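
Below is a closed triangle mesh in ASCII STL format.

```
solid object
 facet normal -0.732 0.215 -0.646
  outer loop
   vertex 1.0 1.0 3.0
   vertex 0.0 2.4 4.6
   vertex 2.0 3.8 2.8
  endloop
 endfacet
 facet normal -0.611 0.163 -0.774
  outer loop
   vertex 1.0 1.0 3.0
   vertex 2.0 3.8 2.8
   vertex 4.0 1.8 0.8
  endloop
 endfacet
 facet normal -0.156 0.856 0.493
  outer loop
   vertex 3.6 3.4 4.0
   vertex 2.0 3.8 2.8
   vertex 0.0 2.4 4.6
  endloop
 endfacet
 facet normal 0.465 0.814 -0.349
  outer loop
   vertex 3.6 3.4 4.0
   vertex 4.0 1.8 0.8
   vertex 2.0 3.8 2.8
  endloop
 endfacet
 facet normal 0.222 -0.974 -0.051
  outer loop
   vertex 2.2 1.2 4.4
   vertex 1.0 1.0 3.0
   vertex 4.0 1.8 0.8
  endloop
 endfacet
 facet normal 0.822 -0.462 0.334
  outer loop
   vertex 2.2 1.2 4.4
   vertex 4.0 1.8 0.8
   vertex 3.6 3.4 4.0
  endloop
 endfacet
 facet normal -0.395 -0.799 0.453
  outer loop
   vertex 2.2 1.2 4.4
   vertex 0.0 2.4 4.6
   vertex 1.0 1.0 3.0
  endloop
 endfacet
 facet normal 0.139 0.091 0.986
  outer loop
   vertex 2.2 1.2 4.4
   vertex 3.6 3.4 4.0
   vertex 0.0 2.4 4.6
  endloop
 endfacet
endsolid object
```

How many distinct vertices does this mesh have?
6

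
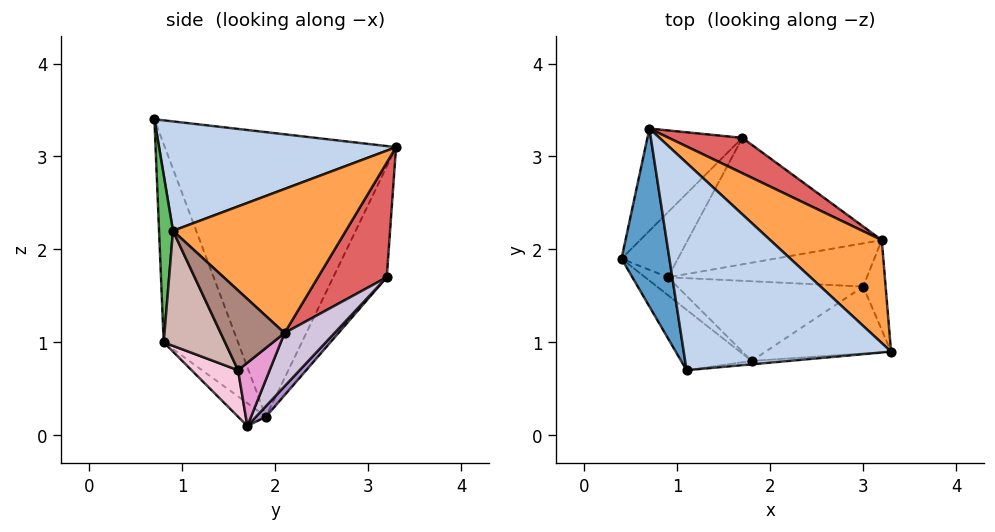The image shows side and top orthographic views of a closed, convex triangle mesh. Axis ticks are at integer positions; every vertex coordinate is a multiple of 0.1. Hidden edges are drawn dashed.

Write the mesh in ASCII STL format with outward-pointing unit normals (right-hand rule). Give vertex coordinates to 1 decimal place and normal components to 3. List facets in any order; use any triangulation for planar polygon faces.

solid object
 facet normal -0.978 -0.131 0.165
  outer loop
   vertex 1.1 0.7 3.4
   vertex 0.7 3.3 3.1
   vertex 0.4 1.9 0.2
  endloop
 endfacet
 facet normal 0.460 0.171 0.871
  outer loop
   vertex 1.1 0.7 3.4
   vertex 3.3 0.9 2.2
   vertex 0.7 3.3 3.1
  endloop
 endfacet
 facet normal 0.670 0.531 0.519
  outer loop
   vertex 3.2 2.1 1.1
   vertex 0.7 3.3 3.1
   vertex 3.3 0.9 2.2
  endloop
 endfacet
 facet normal -0.537 -0.822 -0.191
  outer loop
   vertex 1.8 0.8 1.0
   vertex 1.1 0.7 3.4
   vertex 0.4 1.9 0.2
  endloop
 endfacet
 facet normal 0.081 -0.997 -0.018
  outer loop
   vertex 1.8 0.8 1.0
   vertex 3.3 0.9 2.2
   vertex 1.1 0.7 3.4
  endloop
 endfacet
 facet normal -0.419 0.834 -0.359
  outer loop
   vertex 1.7 3.2 1.7
   vertex 0.4 1.9 0.2
   vertex 0.7 3.3 3.1
  endloop
 endfacet
 facet normal 0.640 0.649 0.411
  outer loop
   vertex 1.7 3.2 1.7
   vertex 0.7 3.3 3.1
   vertex 3.2 2.1 1.1
  endloop
 endfacet
 facet normal -0.408 -0.816 -0.408
  outer loop
   vertex 0.9 1.7 0.1
   vertex 1.8 0.8 1.0
   vertex 0.4 1.9 0.2
  endloop
 endfacet
 facet normal 0.133 0.689 -0.712
  outer loop
   vertex 0.9 1.7 0.1
   vertex 0.4 1.9 0.2
   vertex 1.7 3.2 1.7
  endloop
 endfacet
 facet normal 0.198 0.664 -0.721
  outer loop
   vertex 0.9 1.7 0.1
   vertex 1.7 3.2 1.7
   vertex 3.2 2.1 1.1
  endloop
 endfacet
 facet normal 0.949 -0.166 -0.267
  outer loop
   vertex 3.0 1.6 0.7
   vertex 3.2 2.1 1.1
   vertex 3.3 0.9 2.2
  endloop
 endfacet
 facet normal 0.414 -0.790 -0.452
  outer loop
   vertex 3.0 1.6 0.7
   vertex 3.3 0.9 2.2
   vertex 1.8 0.8 1.0
  endloop
 endfacet
 facet normal 0.255 0.540 -0.802
  outer loop
   vertex 3.0 1.6 0.7
   vertex 0.9 1.7 0.1
   vertex 3.2 2.1 1.1
  endloop
 endfacet
 facet normal 0.196 -0.588 -0.784
  outer loop
   vertex 3.0 1.6 0.7
   vertex 1.8 0.8 1.0
   vertex 0.9 1.7 0.1
  endloop
 endfacet
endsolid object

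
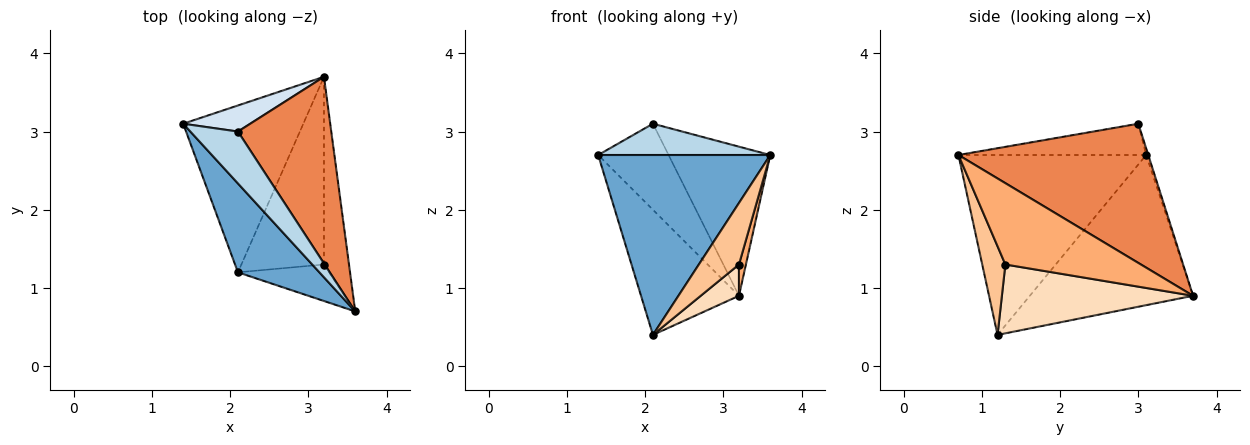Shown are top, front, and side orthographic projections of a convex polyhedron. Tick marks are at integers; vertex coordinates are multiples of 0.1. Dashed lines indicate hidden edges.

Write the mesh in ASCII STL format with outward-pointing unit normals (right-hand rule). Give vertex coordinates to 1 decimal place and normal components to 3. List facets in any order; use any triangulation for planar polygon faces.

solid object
 facet normal -0.699 -0.641 0.317
  outer loop
   vertex 2.1 1.2 0.4
   vertex 3.6 0.7 2.7
   vertex 1.4 3.1 2.7
  endloop
 endfacet
 facet normal -0.707 0.424 -0.566
  outer loop
   vertex 2.1 1.2 0.4
   vertex 1.4 3.1 2.7
   vertex 3.2 3.7 0.9
  endloop
 endfacet
 facet normal -0.491 -0.450 0.746
  outer loop
   vertex 2.1 3.0 3.1
   vertex 1.4 3.1 2.7
   vertex 3.6 0.7 2.7
  endloop
 endfacet
 facet normal -0.029 0.957 0.290
  outer loop
   vertex 2.1 3.0 3.1
   vertex 3.2 3.7 0.9
   vertex 1.4 3.1 2.7
  endloop
 endfacet
 facet normal 0.759 0.406 0.509
  outer loop
   vertex 2.1 3.0 3.1
   vertex 3.6 0.7 2.7
   vertex 3.2 3.7 0.9
  endloop
 endfacet
 facet normal 0.955 -0.049 -0.294
  outer loop
   vertex 3.2 1.3 1.3
   vertex 3.2 3.7 0.9
   vertex 3.6 0.7 2.7
  endloop
 endfacet
 facet normal 0.444 -0.771 -0.457
  outer loop
   vertex 3.2 1.3 1.3
   vertex 3.6 0.7 2.7
   vertex 2.1 1.2 0.4
  endloop
 endfacet
 facet normal 0.635 -0.127 -0.762
  outer loop
   vertex 3.2 1.3 1.3
   vertex 2.1 1.2 0.4
   vertex 3.2 3.7 0.9
  endloop
 endfacet
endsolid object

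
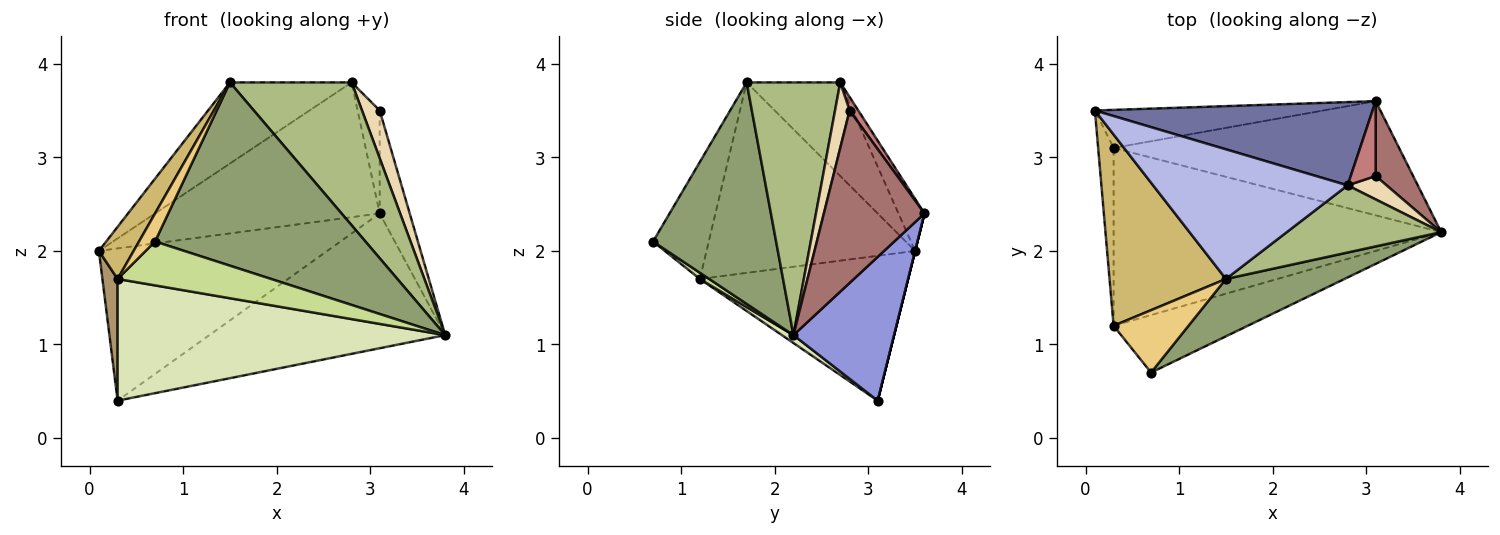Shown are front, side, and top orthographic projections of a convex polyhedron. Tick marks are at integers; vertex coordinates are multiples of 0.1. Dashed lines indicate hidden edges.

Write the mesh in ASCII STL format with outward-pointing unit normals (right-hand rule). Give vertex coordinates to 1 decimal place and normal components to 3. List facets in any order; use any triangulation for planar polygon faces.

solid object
 facet normal -0.098 0.847 0.523
  outer loop
   vertex 3.1 3.6 2.4
   vertex 0.1 3.5 2.0
   vertex 2.8 2.7 3.8
  endloop
 endfacet
 facet normal 0.000 0.970 -0.243
  outer loop
   vertex 3.1 3.6 2.4
   vertex 0.3 3.1 0.4
   vertex 0.1 3.5 2.0
  endloop
 endfacet
 facet normal 0.309 0.726 -0.615
  outer loop
   vertex 3.1 3.6 2.4
   vertex 3.8 2.2 1.1
   vertex 0.3 3.1 0.4
  endloop
 endfacet
 facet normal -0.378 0.491 0.785
  outer loop
   vertex 1.5 1.7 3.8
   vertex 2.8 2.7 3.8
   vertex 0.1 3.5 2.0
  endloop
 endfacet
 facet normal 0.487 -0.833 0.261
  outer loop
   vertex 1.5 1.7 3.8
   vertex 0.7 0.7 2.1
   vertex 3.8 2.2 1.1
  endloop
 endfacet
 facet normal 0.571 -0.743 0.349
  outer loop
   vertex 1.5 1.7 3.8
   vertex 3.8 2.2 1.1
   vertex 2.8 2.7 3.8
  endloop
 endfacet
 facet normal 0.037 -0.606 -0.795
  outer loop
   vertex 0.3 1.2 1.7
   vertex 3.8 2.2 1.1
   vertex 0.7 0.7 2.1
  endloop
 endfacet
 facet normal 0.020 -0.565 -0.825
  outer loop
   vertex 0.3 1.2 1.7
   vertex 0.3 3.1 0.4
   vertex 3.8 2.2 1.1
  endloop
 endfacet
 facet normal -0.992 -0.072 -0.106
  outer loop
   vertex 0.3 1.2 1.7
   vertex 0.1 3.5 2.0
   vertex 0.3 3.1 0.4
  endloop
 endfacet
 facet normal -0.845 -0.141 0.516
  outer loop
   vertex 0.3 1.2 1.7
   vertex 1.5 1.7 3.8
   vertex 0.1 3.5 2.0
  endloop
 endfacet
 facet normal -0.819 -0.236 0.524
  outer loop
   vertex 0.3 1.2 1.7
   vertex 0.7 0.7 2.1
   vertex 1.5 1.7 3.8
  endloop
 endfacet
 facet normal 0.595 -0.722 0.354
  outer loop
   vertex 3.1 2.8 3.5
   vertex 2.8 2.7 3.8
   vertex 3.8 2.2 1.1
  endloop
 endfacet
 facet normal 0.938 0.280 0.204
  outer loop
   vertex 3.1 2.8 3.5
   vertex 3.8 2.2 1.1
   vertex 3.1 3.6 2.4
  endloop
 endfacet
 facet normal 0.304 0.771 0.560
  outer loop
   vertex 3.1 2.8 3.5
   vertex 3.1 3.6 2.4
   vertex 2.8 2.7 3.8
  endloop
 endfacet
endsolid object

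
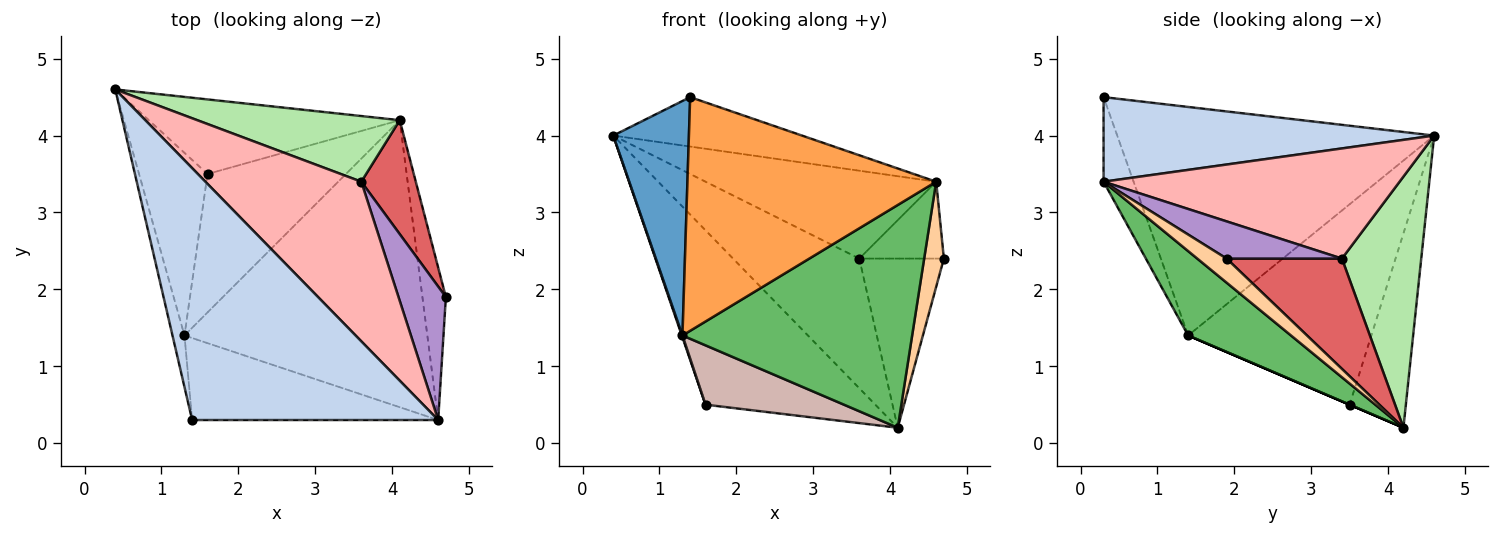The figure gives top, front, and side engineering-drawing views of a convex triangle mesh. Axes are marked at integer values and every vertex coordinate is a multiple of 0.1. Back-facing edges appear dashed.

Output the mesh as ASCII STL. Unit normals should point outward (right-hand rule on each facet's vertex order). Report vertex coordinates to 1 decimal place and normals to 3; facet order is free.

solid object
 facet normal -0.971 -0.232 -0.051
  outer loop
   vertex 1.3 1.4 1.4
   vertex 1.4 0.3 4.5
   vertex 0.4 4.6 4.0
  endloop
 endfacet
 facet normal 0.320 0.182 0.930
  outer loop
   vertex 4.6 0.3 3.4
   vertex 0.4 4.6 4.0
   vertex 1.4 0.3 4.5
  endloop
 endfacet
 facet normal -0.113 -0.938 -0.329
  outer loop
   vertex 4.6 0.3 3.4
   vertex 1.4 0.3 4.5
   vertex 1.3 1.4 1.4
  endloop
 endfacet
 facet normal 0.645 -0.434 -0.629
  outer loop
   vertex 4.6 0.3 3.4
   vertex 4.1 4.2 0.2
   vertex 4.7 1.9 2.4
  endloop
 endfacet
 facet normal 0.265 -0.591 -0.762
  outer loop
   vertex 4.6 0.3 3.4
   vertex 1.3 1.4 1.4
   vertex 4.1 4.2 0.2
  endloop
 endfacet
 facet normal 0.489 0.778 0.394
  outer loop
   vertex 3.6 3.4 2.4
   vertex 4.1 4.2 0.2
   vertex 0.4 4.6 4.0
  endloop
 endfacet
 facet normal 0.749 0.549 0.370
  outer loop
   vertex 3.6 3.4 2.4
   vertex 4.7 1.9 2.4
   vertex 4.1 4.2 0.2
  endloop
 endfacet
 facet normal 0.526 0.410 0.745
  outer loop
   vertex 3.6 3.4 2.4
   vertex 0.4 4.6 4.0
   vertex 4.6 0.3 3.4
  endloop
 endfacet
 facet normal 0.563 0.413 0.716
  outer loop
   vertex 3.6 3.4 2.4
   vertex 4.6 0.3 3.4
   vertex 4.7 1.9 2.4
  endloop
 endfacet
 facet normal -0.291 0.879 -0.376
  outer loop
   vertex 1.6 3.5 0.5
   vertex 0.4 4.6 4.0
   vertex 4.1 4.2 0.2
  endloop
 endfacet
 facet normal -0.946 -0.003 -0.323
  outer loop
   vertex 1.6 3.5 0.5
   vertex 1.3 1.4 1.4
   vertex 0.4 4.6 4.0
  endloop
 endfacet
 facet normal 0.000 -0.394 -0.919
  outer loop
   vertex 1.6 3.5 0.5
   vertex 4.1 4.2 0.2
   vertex 1.3 1.4 1.4
  endloop
 endfacet
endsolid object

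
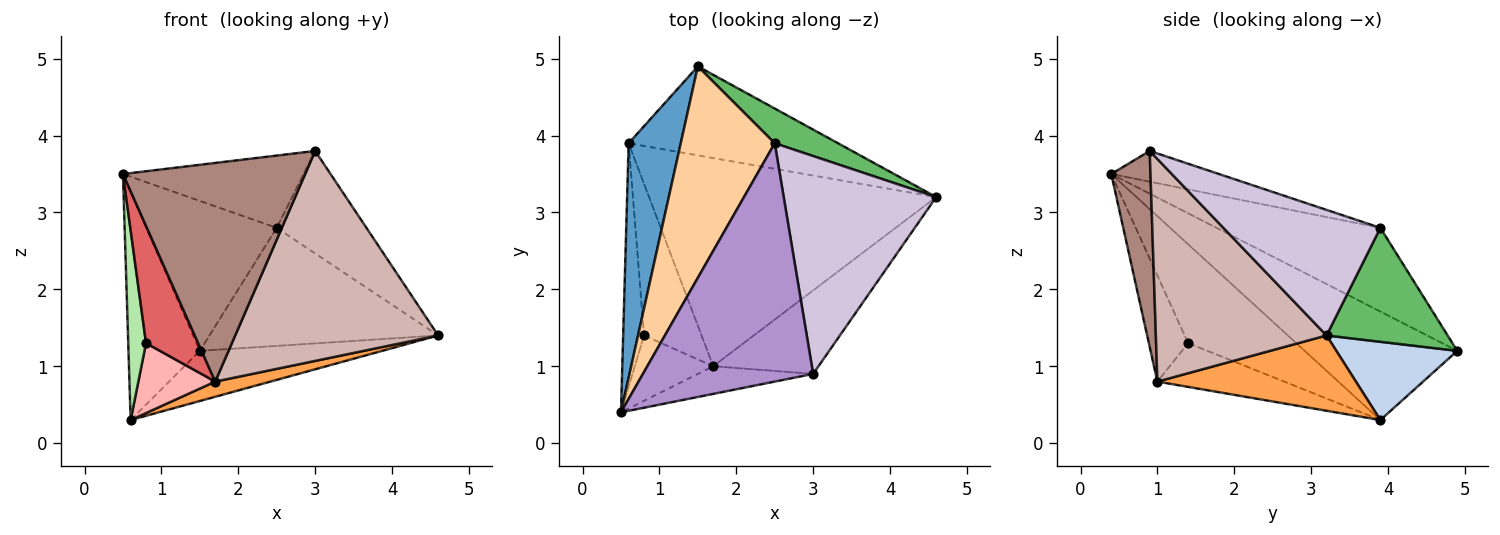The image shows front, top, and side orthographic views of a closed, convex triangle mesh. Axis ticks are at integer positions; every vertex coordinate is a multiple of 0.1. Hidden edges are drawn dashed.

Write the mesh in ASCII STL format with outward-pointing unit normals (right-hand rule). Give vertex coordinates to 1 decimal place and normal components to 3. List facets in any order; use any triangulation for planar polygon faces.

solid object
 facet normal -0.831 0.388 0.399
  outer loop
   vertex 0.6 3.9 0.3
   vertex 0.5 0.4 3.5
   vertex 1.5 4.9 1.2
  endloop
 endfacet
 facet normal 0.310 0.467 -0.828
  outer loop
   vertex 0.6 3.9 0.3
   vertex 1.5 4.9 1.2
   vertex 4.6 3.2 1.4
  endloop
 endfacet
 facet normal 0.253 -0.070 -0.965
  outer loop
   vertex 1.7 1.0 0.8
   vertex 0.6 3.9 0.3
   vertex 4.6 3.2 1.4
  endloop
 endfacet
 facet normal -0.588 0.468 0.660
  outer loop
   vertex 2.5 3.9 2.8
   vertex 1.5 4.9 1.2
   vertex 0.5 0.4 3.5
  endloop
 endfacet
 facet normal 0.453 0.855 0.252
  outer loop
   vertex 2.5 3.9 2.8
   vertex 4.6 3.2 1.4
   vertex 1.5 4.9 1.2
  endloop
 endfacet
 facet normal -0.966 -0.159 -0.204
  outer loop
   vertex 0.8 1.4 1.3
   vertex 0.5 0.4 3.5
   vertex 0.6 3.9 0.3
  endloop
 endfacet
 facet normal -0.550 -0.729 -0.407
  outer loop
   vertex 0.8 1.4 1.3
   vertex 1.7 1.0 0.8
   vertex 0.5 0.4 3.5
  endloop
 endfacet
 facet normal -0.568 -0.344 -0.747
  outer loop
   vertex 0.8 1.4 1.3
   vertex 0.6 3.9 0.3
   vertex 1.7 1.0 0.8
  endloop
 endfacet
 facet normal -0.170 0.286 0.943
  outer loop
   vertex 3.0 0.9 3.8
   vertex 2.5 3.9 2.8
   vertex 0.5 0.4 3.5
  endloop
 endfacet
 facet normal 0.598 0.341 0.726
  outer loop
   vertex 3.0 0.9 3.8
   vertex 4.6 3.2 1.4
   vertex 2.5 3.9 2.8
  endloop
 endfacet
 facet normal 0.209 -0.970 -0.123
  outer loop
   vertex 3.0 0.9 3.8
   vertex 0.5 0.4 3.5
   vertex 1.7 1.0 0.8
  endloop
 endfacet
 facet normal 0.616 -0.732 -0.291
  outer loop
   vertex 3.0 0.9 3.8
   vertex 1.7 1.0 0.8
   vertex 4.6 3.2 1.4
  endloop
 endfacet
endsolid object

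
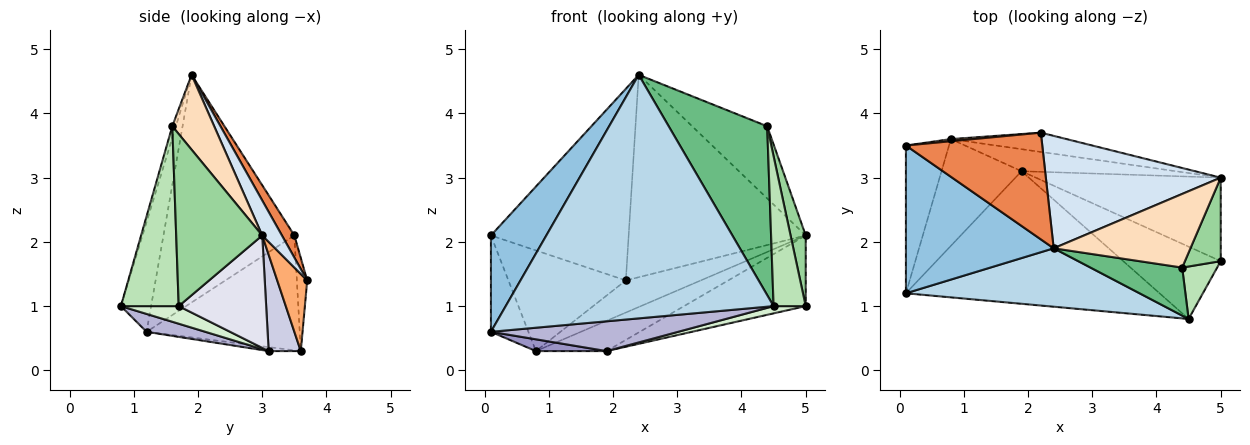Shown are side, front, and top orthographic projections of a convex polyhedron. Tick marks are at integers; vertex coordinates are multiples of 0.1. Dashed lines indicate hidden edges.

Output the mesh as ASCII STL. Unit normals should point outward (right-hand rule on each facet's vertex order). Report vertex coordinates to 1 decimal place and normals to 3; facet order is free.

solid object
 facet normal -0.913 0.223 -0.342
  outer loop
   vertex 0.1 3.5 2.1
   vertex 0.8 3.6 0.3
   vertex 0.1 1.2 0.6
  endloop
 endfacet
 facet normal -0.790 -0.335 0.513
  outer loop
   vertex 0.1 3.5 2.1
   vertex 0.1 1.2 0.6
   vertex 2.4 1.9 4.6
  endloop
 endfacet
 facet normal -0.109 -0.967 0.232
  outer loop
   vertex 4.5 0.8 1.0
   vertex 2.4 1.9 4.6
   vertex 0.1 1.2 0.6
  endloop
 endfacet
 facet normal 0.097 0.870 0.483
  outer loop
   vertex 2.2 3.7 1.4
   vertex 2.4 1.9 4.6
   vertex 5.0 3.0 2.1
  endloop
 endfacet
 facet normal 0.079 0.871 0.485
  outer loop
   vertex 2.2 3.7 1.4
   vertex 0.1 3.5 2.1
   vertex 2.4 1.9 4.6
  endloop
 endfacet
 facet normal 0.324 0.811 -0.487
  outer loop
   vertex 2.2 3.7 1.4
   vertex 5.0 3.0 2.1
   vertex 0.8 3.6 0.3
  endloop
 endfacet
 facet normal -0.088 0.996 0.021
  outer loop
   vertex 2.2 3.7 1.4
   vertex 0.8 3.6 0.3
   vertex 0.1 3.5 2.1
  endloop
 endfacet
 facet normal 0.364 0.652 0.665
  outer loop
   vertex 4.4 1.6 3.8
   vertex 5.0 3.0 2.1
   vertex 2.4 1.9 4.6
  endloop
 endfacet
 facet normal -0.035 -0.961 0.273
  outer loop
   vertex 4.4 1.6 3.8
   vertex 2.4 1.9 4.6
   vertex 4.5 0.8 1.0
  endloop
 endfacet
 facet normal 0.965 -0.170 0.201
  outer loop
   vertex 4.4 1.6 3.8
   vertex 5.0 1.7 1.0
   vertex 5.0 3.0 2.1
  endloop
 endfacet
 facet normal 0.862 -0.479 0.168
  outer loop
   vertex 4.4 1.6 3.8
   vertex 4.5 0.8 1.0
   vertex 5.0 1.7 1.0
  endloop
 endfacet
 facet normal 0.177 -0.098 -0.979
  outer loop
   vertex 1.9 3.1 0.3
   vertex 5.0 1.7 1.0
   vertex 4.5 0.8 1.0
  endloop
 endfacet
 facet normal -0.050 -0.110 -0.993
  outer loop
   vertex 1.9 3.1 0.3
   vertex 0.1 1.2 0.6
   vertex 0.8 3.6 0.3
  endloop
 endfacet
 facet normal 0.069 -0.219 -0.973
  outer loop
   vertex 1.9 3.1 0.3
   vertex 4.5 0.8 1.0
   vertex 0.1 1.2 0.6
  endloop
 endfacet
 facet normal 0.345 0.759 -0.552
  outer loop
   vertex 1.9 3.1 0.3
   vertex 0.8 3.6 0.3
   vertex 5.0 3.0 2.1
  endloop
 endfacet
 facet normal 0.421 0.586 -0.692
  outer loop
   vertex 1.9 3.1 0.3
   vertex 5.0 3.0 2.1
   vertex 5.0 1.7 1.0
  endloop
 endfacet
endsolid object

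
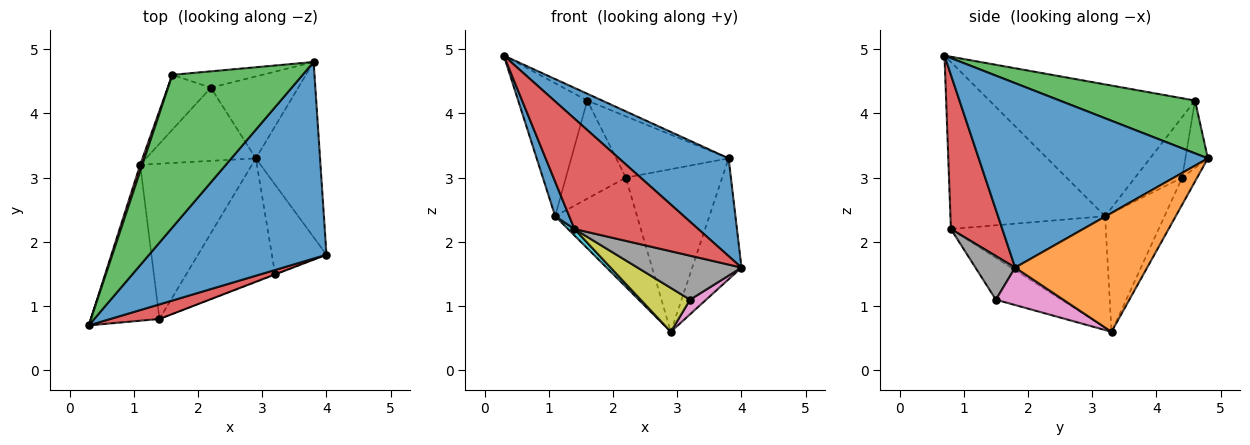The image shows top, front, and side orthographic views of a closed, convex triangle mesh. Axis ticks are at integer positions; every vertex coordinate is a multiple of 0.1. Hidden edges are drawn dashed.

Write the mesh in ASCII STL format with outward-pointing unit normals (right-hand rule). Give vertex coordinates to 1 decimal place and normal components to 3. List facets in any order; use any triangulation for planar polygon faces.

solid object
 facet normal 0.681 -0.326 0.655
  outer loop
   vertex 3.8 4.8 3.3
   vertex 0.3 0.7 4.9
   vertex 4.0 1.8 1.6
  endloop
 endfacet
 facet normal 0.836 0.312 -0.452
  outer loop
   vertex 2.9 3.3 0.6
   vertex 3.8 4.8 3.3
   vertex 4.0 1.8 1.6
  endloop
 endfacet
 facet normal 0.375 0.041 0.926
  outer loop
   vertex 1.6 4.6 4.2
   vertex 0.3 0.7 4.9
   vertex 3.8 4.8 3.3
  endloop
 endfacet
 facet normal 0.381 -0.917 0.121
  outer loop
   vertex 1.4 0.8 2.2
   vertex 4.0 1.8 1.6
   vertex 0.3 0.7 4.9
  endloop
 endfacet
 facet normal -0.138 0.885 -0.446
  outer loop
   vertex 2.2 4.4 3.0
   vertex 3.8 4.8 3.3
   vertex 2.9 3.3 0.6
  endloop
 endfacet
 facet normal -0.190 0.949 -0.253
  outer loop
   vertex 2.2 4.4 3.0
   vertex 1.6 4.6 4.2
   vertex 3.8 4.8 3.3
  endloop
 endfacet
 facet normal 0.561 -0.134 -0.817
  outer loop
   vertex 3.2 1.5 1.1
   vertex 2.9 3.3 0.6
   vertex 4.0 1.8 1.6
  endloop
 endfacet
 facet normal 0.357 -0.934 -0.010
  outer loop
   vertex 3.2 1.5 1.1
   vertex 4.0 1.8 1.6
   vertex 1.4 0.8 2.2
  endloop
 endfacet
 facet normal -0.407 -0.307 -0.861
  outer loop
   vertex 3.2 1.5 1.1
   vertex 1.4 0.8 2.2
   vertex 2.9 3.3 0.6
  endloop
 endfacet
 facet normal -0.706 -0.029 -0.708
  outer loop
   vertex 1.1 3.2 2.4
   vertex 2.9 3.3 0.6
   vertex 1.4 0.8 2.2
  endloop
 endfacet
 facet normal -0.922 -0.084 -0.379
  outer loop
   vertex 1.1 3.2 2.4
   vertex 1.4 0.8 2.2
   vertex 0.3 0.7 4.9
  endloop
 endfacet
 facet normal -0.516 0.712 -0.477
  outer loop
   vertex 1.1 3.2 2.4
   vertex 2.2 4.4 3.0
   vertex 2.9 3.3 0.6
  endloop
 endfacet
 facet normal -0.566 0.720 -0.403
  outer loop
   vertex 1.1 3.2 2.4
   vertex 1.6 4.6 4.2
   vertex 2.2 4.4 3.0
  endloop
 endfacet
 facet normal -0.948 0.319 0.015
  outer loop
   vertex 1.1 3.2 2.4
   vertex 0.3 0.7 4.9
   vertex 1.6 4.6 4.2
  endloop
 endfacet
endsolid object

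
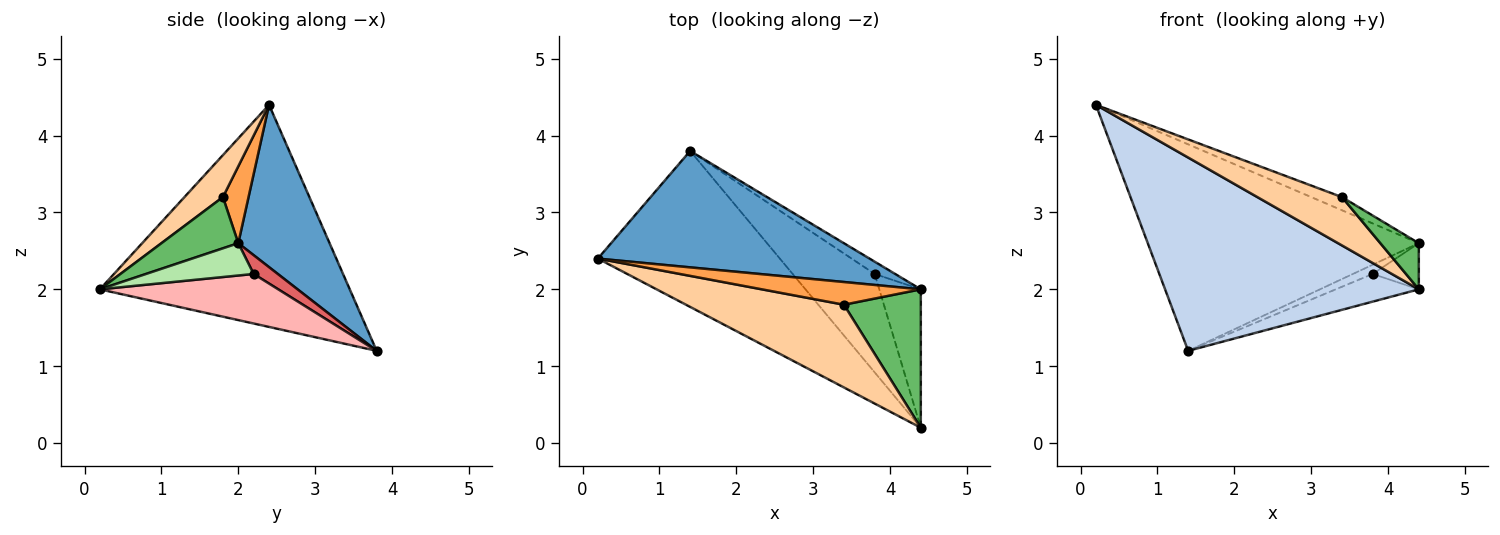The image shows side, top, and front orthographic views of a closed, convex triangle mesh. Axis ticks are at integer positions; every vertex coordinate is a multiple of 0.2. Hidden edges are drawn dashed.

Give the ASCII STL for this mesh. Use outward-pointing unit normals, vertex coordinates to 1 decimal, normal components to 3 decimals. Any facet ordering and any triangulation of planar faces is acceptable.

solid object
 facet normal 0.282 0.836 0.471
  outer loop
   vertex 1.4 3.8 1.2
   vertex 0.2 2.4 4.4
   vertex 4.4 2.0 2.6
  endloop
 endfacet
 facet normal -0.608 -0.618 -0.498
  outer loop
   vertex 1.4 3.8 1.2
   vertex 4.4 0.2 2.0
   vertex 0.2 2.4 4.4
  endloop
 endfacet
 facet normal 0.386 0.463 0.798
  outer loop
   vertex 3.4 1.8 3.2
   vertex 4.4 2.0 2.6
   vertex 0.2 2.4 4.4
  endloop
 endfacet
 facet normal 0.223 -0.492 0.842
  outer loop
   vertex 3.4 1.8 3.2
   vertex 0.2 2.4 4.4
   vertex 4.4 0.2 2.0
  endloop
 endfacet
 facet normal 0.535 -0.267 0.802
  outer loop
   vertex 3.4 1.8 3.2
   vertex 4.4 0.2 2.0
   vertex 4.4 2.0 2.6
  endloop
 endfacet
 facet normal 0.594 0.254 -0.763
  outer loop
   vertex 3.8 2.2 2.2
   vertex 4.4 2.0 2.6
   vertex 4.4 0.2 2.0
  endloop
 endfacet
 facet normal 0.591 0.484 -0.645
  outer loop
   vertex 3.8 2.2 2.2
   vertex 1.4 3.8 1.2
   vertex 4.4 2.0 2.6
  endloop
 endfacet
 facet normal 0.503 0.234 -0.832
  outer loop
   vertex 3.8 2.2 2.2
   vertex 4.4 0.2 2.0
   vertex 1.4 3.8 1.2
  endloop
 endfacet
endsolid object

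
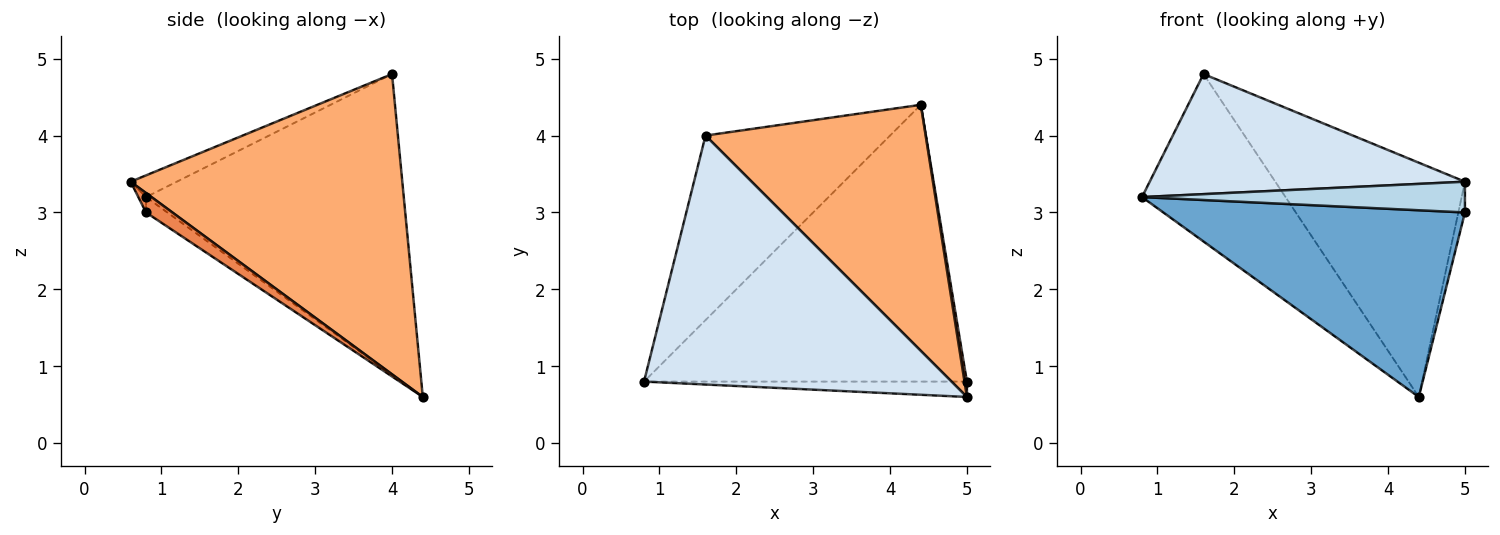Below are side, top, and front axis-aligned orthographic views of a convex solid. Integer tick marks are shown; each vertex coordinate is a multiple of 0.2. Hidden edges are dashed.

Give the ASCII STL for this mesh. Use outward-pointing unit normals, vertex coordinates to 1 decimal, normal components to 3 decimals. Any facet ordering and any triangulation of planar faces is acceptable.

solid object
 facet normal -0.039 -0.559 -0.828
  outer loop
   vertex 4.4 4.4 0.6
   vertex 5.0 0.8 3.0
   vertex 0.8 0.8 3.2
  endloop
 endfacet
 facet normal -0.770 0.429 -0.473
  outer loop
   vertex 1.6 4.0 4.8
   vertex 4.4 4.4 0.6
   vertex 0.8 0.8 3.2
  endloop
 endfacet
 facet normal -0.021 -0.894 -0.447
  outer loop
   vertex 5.0 0.6 3.4
   vertex 0.8 0.8 3.2
   vertex 5.0 0.8 3.0
  endloop
 endfacet
 facet normal -0.063 -0.434 0.899
  outer loop
   vertex 5.0 0.6 3.4
   vertex 1.6 4.0 4.8
   vertex 0.8 0.8 3.2
  endloop
 endfacet
 facet normal 0.963 0.241 0.120
  outer loop
   vertex 5.0 0.6 3.4
   vertex 5.0 0.8 3.0
   vertex 4.4 4.4 0.6
  endloop
 endfacet
 facet normal 0.703 0.491 0.515
  outer loop
   vertex 5.0 0.6 3.4
   vertex 4.4 4.4 0.6
   vertex 1.6 4.0 4.8
  endloop
 endfacet
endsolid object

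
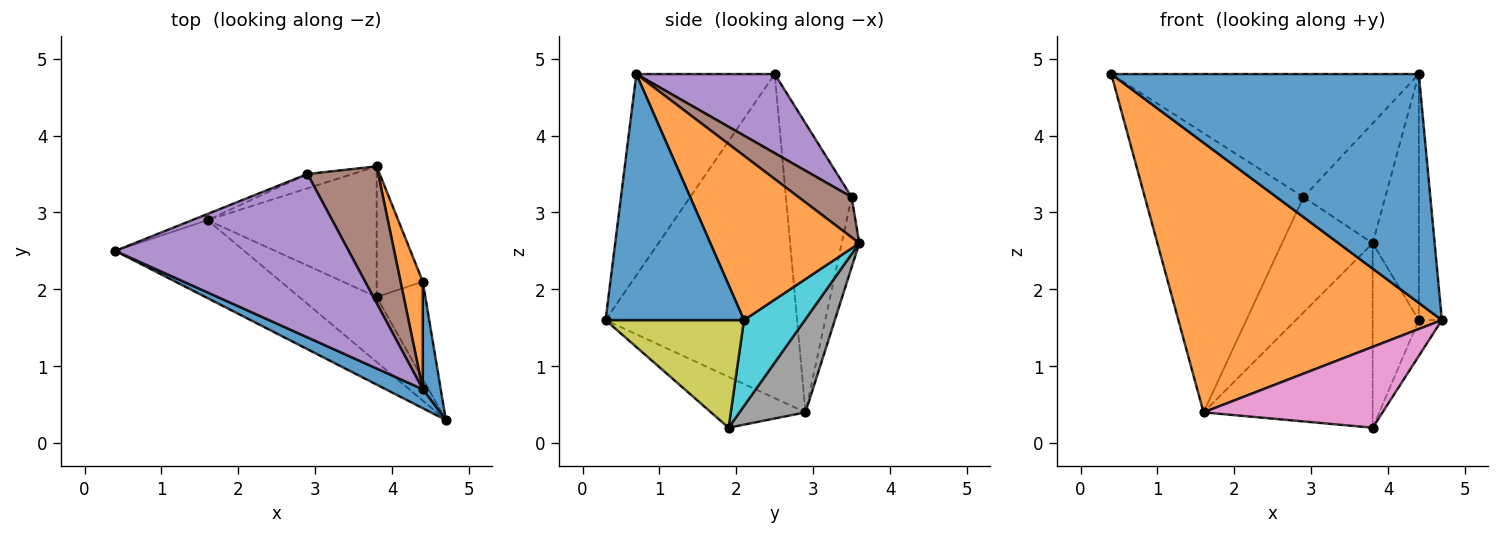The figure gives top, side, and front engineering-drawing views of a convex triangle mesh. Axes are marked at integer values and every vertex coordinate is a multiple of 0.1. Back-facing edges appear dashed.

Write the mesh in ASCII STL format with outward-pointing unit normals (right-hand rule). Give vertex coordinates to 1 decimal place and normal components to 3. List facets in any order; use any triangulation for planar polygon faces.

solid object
 facet normal -0.409 -0.909 0.075
  outer loop
   vertex 4.4 0.7 4.8
   vertex 0.4 2.5 4.8
   vertex 4.7 0.3 1.6
  endloop
 endfacet
 facet normal -0.572 -0.788 -0.228
  outer loop
   vertex 1.6 2.9 0.4
   vertex 4.7 0.3 1.6
   vertex 0.4 2.5 4.8
  endloop
 endfacet
 facet normal -0.383 0.924 -0.020
  outer loop
   vertex 2.9 3.5 3.2
   vertex 1.6 2.9 0.4
   vertex 0.4 2.5 4.8
  endloop
 endfacet
 facet normal -0.189 0.974 -0.121
  outer loop
   vertex 2.9 3.5 3.2
   vertex 3.8 3.6 2.6
   vertex 1.6 2.9 0.4
  endloop
 endfacet
 facet normal 0.261 0.581 0.771
  outer loop
   vertex 2.9 3.5 3.2
   vertex 0.4 2.5 4.8
   vertex 4.4 0.7 4.8
  endloop
 endfacet
 facet normal 0.394 0.606 0.691
  outer loop
   vertex 2.9 3.5 3.2
   vertex 4.4 0.7 4.8
   vertex 3.8 3.6 2.6
  endloop
 endfacet
 facet normal -0.380 -0.721 -0.579
  outer loop
   vertex 3.8 1.9 0.2
   vertex 4.7 0.3 1.6
   vertex 1.6 2.9 0.4
  endloop
 endfacet
 facet normal 0.303 0.778 -0.551
  outer loop
   vertex 3.8 1.9 0.2
   vertex 1.6 2.9 0.4
   vertex 3.8 3.6 2.6
  endloop
 endfacet
 facet normal 0.901 0.150 -0.407
  outer loop
   vertex 4.4 2.1 1.6
   vertex 4.7 0.3 1.6
   vertex 3.8 1.9 0.2
  endloop
 endfacet
 facet normal 0.733 0.555 -0.393
  outer loop
   vertex 4.4 2.1 1.6
   vertex 3.8 1.9 0.2
   vertex 3.8 3.6 2.6
  endloop
 endfacet
 facet normal 0.984 0.164 0.072
  outer loop
   vertex 4.4 2.1 1.6
   vertex 4.4 0.7 4.8
   vertex 4.7 0.3 1.6
  endloop
 endfacet
 facet normal 0.947 0.293 0.128
  outer loop
   vertex 4.4 2.1 1.6
   vertex 3.8 3.6 2.6
   vertex 4.4 0.7 4.8
  endloop
 endfacet
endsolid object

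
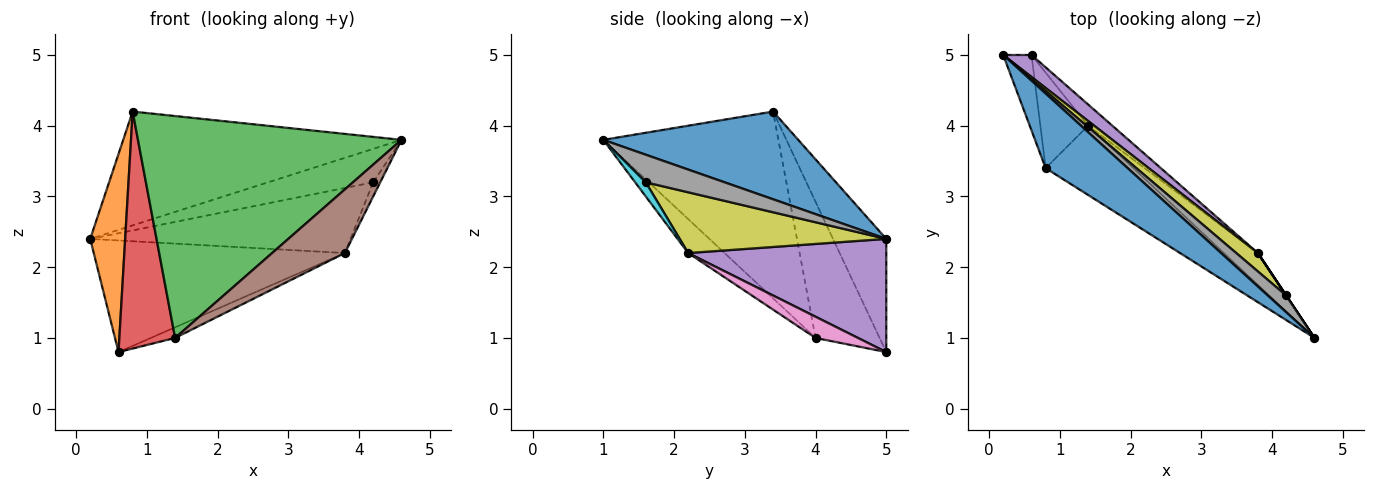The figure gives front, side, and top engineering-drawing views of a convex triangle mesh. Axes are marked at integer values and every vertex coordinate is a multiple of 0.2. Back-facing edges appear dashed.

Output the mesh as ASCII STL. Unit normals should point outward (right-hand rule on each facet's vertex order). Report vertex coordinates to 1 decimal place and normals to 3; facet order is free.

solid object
 facet normal 0.506 0.722 0.473
  outer loop
   vertex 0.8 3.4 4.2
   vertex 4.6 1.0 3.8
   vertex 0.2 5.0 2.4
  endloop
 endfacet
 facet normal -0.818 -0.537 -0.205
  outer loop
   vertex 0.6 5.0 0.8
   vertex 0.8 3.4 4.2
   vertex 0.2 5.0 2.4
  endloop
 endfacet
 facet normal -0.536 -0.806 -0.252
  outer loop
   vertex 1.4 4.0 1.0
   vertex 4.6 1.0 3.8
   vertex 0.8 3.4 4.2
  endloop
 endfacet
 facet normal -0.729 -0.635 -0.256
  outer loop
   vertex 1.4 4.0 1.0
   vertex 0.8 3.4 4.2
   vertex 0.6 5.0 0.8
  endloop
 endfacet
 facet normal 0.612 0.776 0.153
  outer loop
   vertex 3.8 2.2 2.2
   vertex 0.6 5.0 0.8
   vertex 0.2 5.0 2.4
  endloop
 endfacet
 facet normal -0.408 -0.816 -0.408
  outer loop
   vertex 3.8 2.2 2.2
   vertex 4.6 1.0 3.8
   vertex 1.4 4.0 1.0
  endloop
 endfacet
 facet normal 0.616 0.352 -0.704
  outer loop
   vertex 3.8 2.2 2.2
   vertex 1.4 4.0 1.0
   vertex 0.6 5.0 0.8
  endloop
 endfacet
 facet normal 0.557 0.743 0.371
  outer loop
   vertex 4.2 1.6 3.2
   vertex 0.2 5.0 2.4
   vertex 4.6 1.0 3.8
  endloop
 endfacet
 facet normal 0.607 0.765 0.216
  outer loop
   vertex 4.2 1.6 3.2
   vertex 3.8 2.2 2.2
   vertex 0.2 5.0 2.4
  endloop
 endfacet
 facet normal 0.832 0.555 0.000
  outer loop
   vertex 4.2 1.6 3.2
   vertex 4.6 1.0 3.8
   vertex 3.8 2.2 2.2
  endloop
 endfacet
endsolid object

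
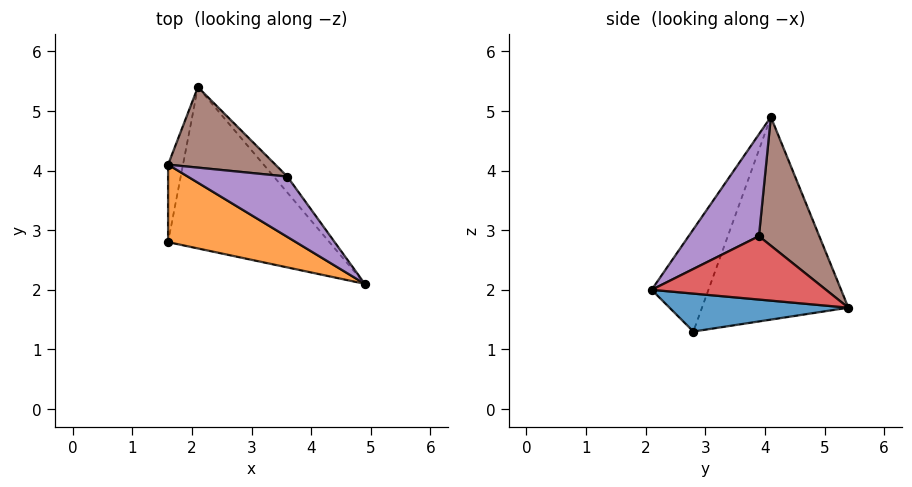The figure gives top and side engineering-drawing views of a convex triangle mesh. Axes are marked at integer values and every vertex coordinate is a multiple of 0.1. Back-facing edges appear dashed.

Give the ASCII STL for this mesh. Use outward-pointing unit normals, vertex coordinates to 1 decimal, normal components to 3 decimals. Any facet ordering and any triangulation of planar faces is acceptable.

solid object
 facet normal 0.228 0.105 -0.968
  outer loop
   vertex 2.1 5.4 1.7
   vertex 4.9 2.1 2.0
   vertex 1.6 2.8 1.3
  endloop
 endfacet
 facet normal -0.262 -0.908 0.328
  outer loop
   vertex 1.6 4.1 4.9
   vertex 1.6 2.8 1.3
   vertex 4.9 2.1 2.0
  endloop
 endfacet
 facet normal -0.977 0.199 -0.072
  outer loop
   vertex 1.6 4.1 4.9
   vertex 2.1 5.4 1.7
   vertex 1.6 2.8 1.3
  endloop
 endfacet
 facet normal 0.760 0.630 -0.162
  outer loop
   vertex 3.6 3.9 2.9
   vertex 4.9 2.1 2.0
   vertex 2.1 5.4 1.7
  endloop
 endfacet
 facet normal 0.706 0.165 0.689
  outer loop
   vertex 3.6 3.9 2.9
   vertex 1.6 4.1 4.9
   vertex 4.9 2.1 2.0
  endloop
 endfacet
 facet normal 0.473 0.788 0.394
  outer loop
   vertex 3.6 3.9 2.9
   vertex 2.1 5.4 1.7
   vertex 1.6 4.1 4.9
  endloop
 endfacet
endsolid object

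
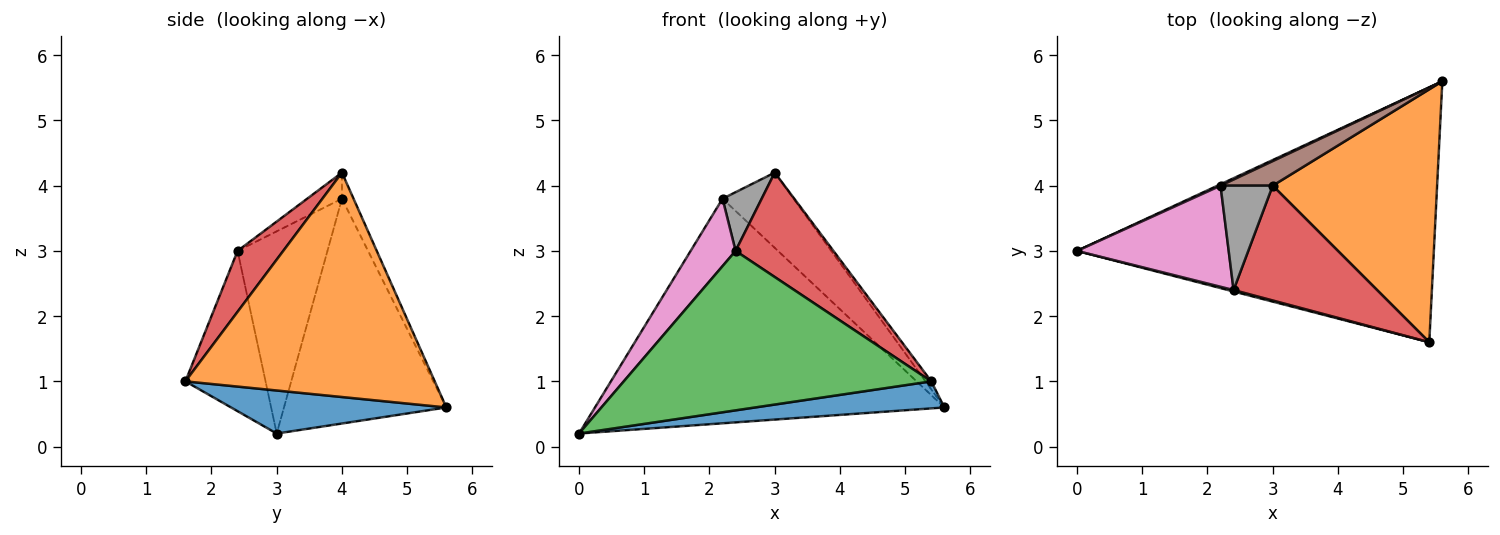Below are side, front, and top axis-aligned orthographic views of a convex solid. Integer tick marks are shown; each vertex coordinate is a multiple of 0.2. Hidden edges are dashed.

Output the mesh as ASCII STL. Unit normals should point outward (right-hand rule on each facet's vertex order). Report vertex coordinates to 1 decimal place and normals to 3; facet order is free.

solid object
 facet normal 0.119 -0.105 -0.987
  outer loop
   vertex 5.4 1.6 1.0
   vertex 0.0 3.0 0.2
   vertex 5.6 5.6 0.6
  endloop
 endfacet
 facet normal 0.807 0.019 0.591
  outer loop
   vertex 3.0 4.0 4.2
   vertex 5.4 1.6 1.0
   vertex 5.6 5.6 0.6
  endloop
 endfacet
 facet normal -0.252 -0.968 0.009
  outer loop
   vertex 2.4 2.4 3.0
   vertex 0.0 3.0 0.2
   vertex 5.4 1.6 1.0
  endloop
 endfacet
 facet normal 0.300 -0.642 0.706
  outer loop
   vertex 2.4 2.4 3.0
   vertex 5.4 1.6 1.0
   vertex 3.0 4.0 4.2
  endloop
 endfacet
 facet normal -0.421 0.907 0.006
  outer loop
   vertex 2.2 4.0 3.8
   vertex 5.6 5.6 0.6
   vertex 0.0 3.0 0.2
  endloop
 endfacet
 facet normal -0.153 0.939 0.307
  outer loop
   vertex 2.2 4.0 3.8
   vertex 3.0 4.0 4.2
   vertex 5.6 5.6 0.6
  endloop
 endfacet
 facet normal -0.743 -0.371 0.557
  outer loop
   vertex 2.2 4.0 3.8
   vertex 0.0 3.0 0.2
   vertex 2.4 2.4 3.0
  endloop
 endfacet
 facet normal -0.400 -0.449 0.799
  outer loop
   vertex 2.2 4.0 3.8
   vertex 2.4 2.4 3.0
   vertex 3.0 4.0 4.2
  endloop
 endfacet
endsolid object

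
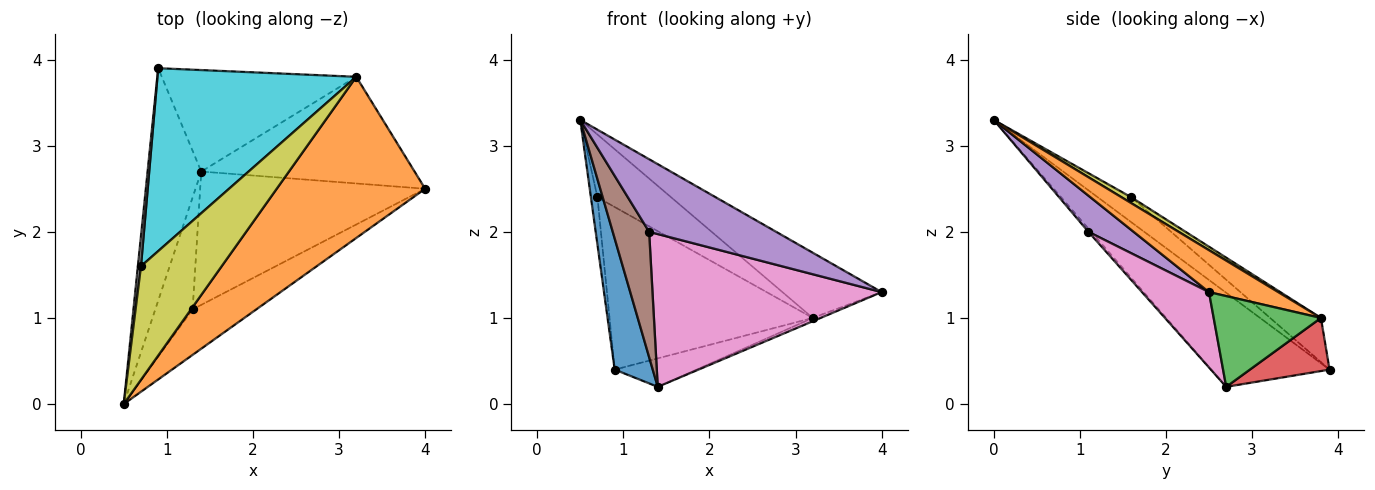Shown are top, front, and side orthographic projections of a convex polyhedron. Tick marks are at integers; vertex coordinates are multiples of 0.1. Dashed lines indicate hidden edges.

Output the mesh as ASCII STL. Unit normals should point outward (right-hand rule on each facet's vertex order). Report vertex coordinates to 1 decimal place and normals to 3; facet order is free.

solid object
 facet normal -0.837 -0.269 -0.477
  outer loop
   vertex 1.4 2.7 0.2
   vertex 0.5 0.0 3.3
   vertex 0.9 3.9 0.4
  endloop
 endfacet
 facet normal 0.253 0.363 0.897
  outer loop
   vertex 3.2 3.8 1.0
   vertex 0.5 0.0 3.3
   vertex 4.0 2.5 1.3
  endloop
 endfacet
 facet normal 0.391 0.029 -0.920
  outer loop
   vertex 3.2 3.8 1.0
   vertex 4.0 2.5 1.3
   vertex 1.4 2.7 0.2
  endloop
 endfacet
 facet normal 0.254 0.261 -0.931
  outer loop
   vertex 3.2 3.8 1.0
   vertex 1.4 2.7 0.2
   vertex 0.9 3.9 0.4
  endloop
 endfacet
 facet normal 0.289 -0.811 -0.509
  outer loop
   vertex 1.3 1.1 2.0
   vertex 4.0 2.5 1.3
   vertex 0.5 0.0 3.3
  endloop
 endfacet
 facet normal -0.057 -0.745 -0.665
  outer loop
   vertex 1.3 1.1 2.0
   vertex 0.5 0.0 3.3
   vertex 1.4 2.7 0.2
  endloop
 endfacet
 facet normal 0.215 -0.736 -0.642
  outer loop
   vertex 1.3 1.1 2.0
   vertex 1.4 2.7 0.2
   vertex 4.0 2.5 1.3
  endloop
 endfacet
 facet normal -0.974 0.190 0.121
  outer loop
   vertex 0.7 1.6 2.4
   vertex 0.9 3.9 0.4
   vertex 0.5 0.0 3.3
  endloop
 endfacet
 facet normal 0.064 0.483 0.873
  outer loop
   vertex 0.7 1.6 2.4
   vertex 0.5 0.0 3.3
   vertex 3.2 3.8 1.0
  endloop
 endfacet
 facet normal -0.164 0.655 0.737
  outer loop
   vertex 0.7 1.6 2.4
   vertex 3.2 3.8 1.0
   vertex 0.9 3.9 0.4
  endloop
 endfacet
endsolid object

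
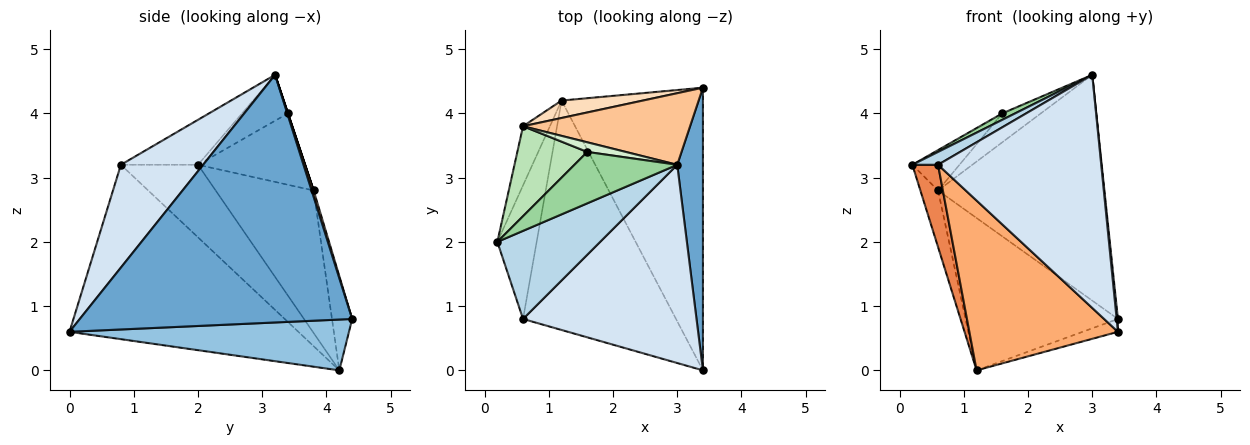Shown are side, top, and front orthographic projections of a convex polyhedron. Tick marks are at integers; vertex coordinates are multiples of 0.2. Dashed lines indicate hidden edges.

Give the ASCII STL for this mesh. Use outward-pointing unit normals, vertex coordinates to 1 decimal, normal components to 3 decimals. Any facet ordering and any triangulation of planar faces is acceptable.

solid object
 facet normal 0.995 -0.005 0.103
  outer loop
   vertex 3.0 3.2 4.6
   vertex 3.4 0.0 0.6
   vertex 3.4 4.4 0.8
  endloop
 endfacet
 facet normal 0.338 0.043 -0.940
  outer loop
   vertex 1.2 4.2 0.0
   vertex 3.4 4.4 0.8
   vertex 3.4 0.0 0.6
  endloop
 endfacet
 facet normal -0.397 -0.132 0.908
  outer loop
   vertex 0.6 0.8 3.2
   vertex 3.0 3.2 4.6
   vertex 0.2 2.0 3.2
  endloop
 endfacet
 facet normal 0.358 -0.711 0.605
  outer loop
   vertex 0.6 0.8 3.2
   vertex 3.4 0.0 0.6
   vertex 3.0 3.2 4.6
  endloop
 endfacet
 facet normal -0.844 -0.281 -0.457
  outer loop
   vertex 0.6 0.8 3.2
   vertex 0.2 2.0 3.2
   vertex 1.2 4.2 0.0
  endloop
 endfacet
 facet normal -0.676 -0.439 -0.593
  outer loop
   vertex 0.6 0.8 3.2
   vertex 1.2 4.2 0.0
   vertex 3.4 0.0 0.6
  endloop
 endfacet
 facet normal 0.012 0.953 0.302
  outer loop
   vertex 0.6 3.8 2.8
   vertex 3.0 3.2 4.6
   vertex 3.4 4.4 0.8
  endloop
 endfacet
 facet normal -0.131 0.985 0.113
  outer loop
   vertex 0.6 3.8 2.8
   vertex 3.4 4.4 0.8
   vertex 1.2 4.2 0.0
  endloop
 endfacet
 facet normal -0.968 0.174 -0.182
  outer loop
   vertex 0.6 3.8 2.8
   vertex 1.2 4.2 0.0
   vertex 0.2 2.0 3.2
  endloop
 endfacet
 facet normal -0.405 -0.113 0.907
  outer loop
   vertex 1.6 3.4 4.0
   vertex 0.2 2.0 3.2
   vertex 3.0 3.2 4.6
  endloop
 endfacet
 facet normal -0.681 0.300 0.668
  outer loop
   vertex 1.6 3.4 4.0
   vertex 0.6 3.8 2.8
   vertex 0.2 2.0 3.2
  endloop
 endfacet
 facet normal 0.000 0.949 0.316
  outer loop
   vertex 1.6 3.4 4.0
   vertex 3.0 3.2 4.6
   vertex 0.6 3.8 2.8
  endloop
 endfacet
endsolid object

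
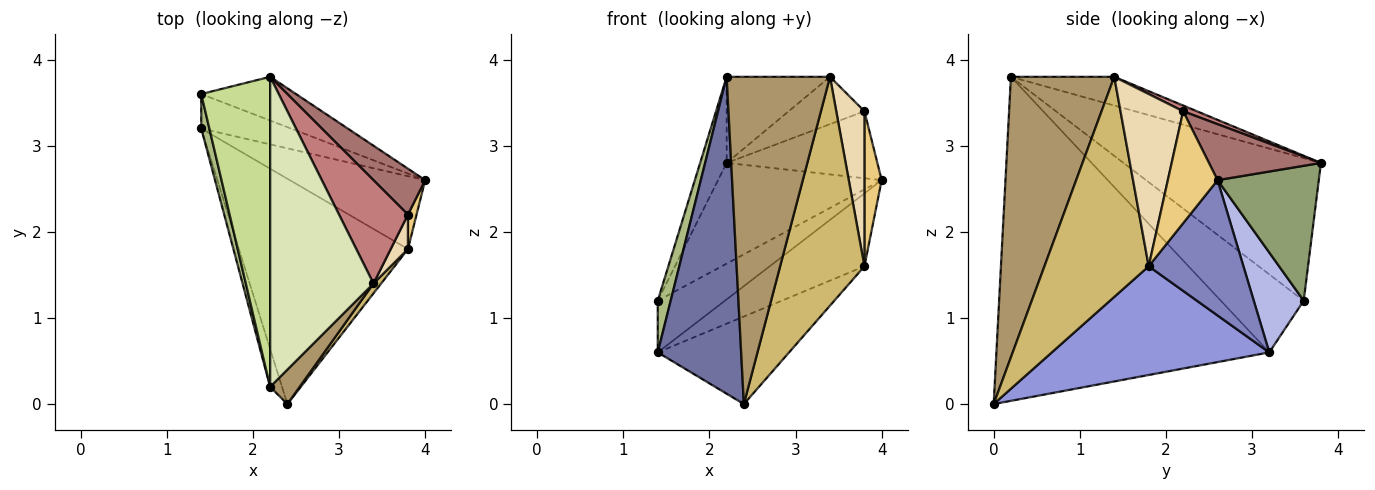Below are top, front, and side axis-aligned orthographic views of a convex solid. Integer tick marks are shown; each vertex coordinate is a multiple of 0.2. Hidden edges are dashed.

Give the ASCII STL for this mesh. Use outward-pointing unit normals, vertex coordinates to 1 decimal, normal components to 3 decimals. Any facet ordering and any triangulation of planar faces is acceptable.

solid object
 facet normal -0.956 -0.292 -0.035
  outer loop
   vertex 2.2 0.2 3.8
   vertex 1.4 3.2 0.6
   vertex 2.4 0.0 0.0
  endloop
 endfacet
 facet normal 0.577 0.577 -0.577
  outer loop
   vertex 3.8 1.8 1.6
   vertex 1.4 3.2 0.6
   vertex 4.0 2.6 2.6
  endloop
 endfacet
 facet normal 0.514 0.311 -0.799
  outer loop
   vertex 3.8 1.8 1.6
   vertex 2.4 0.0 0.0
   vertex 1.4 3.2 0.6
  endloop
 endfacet
 facet normal 0.526 0.708 -0.472
  outer loop
   vertex 1.4 3.6 1.2
   vertex 4.0 2.6 2.6
   vertex 1.4 3.2 0.6
  endloop
 endfacet
 facet normal 0.493 0.798 -0.346
  outer loop
   vertex 1.4 3.6 1.2
   vertex 2.2 3.8 2.8
   vertex 4.0 2.6 2.6
  endloop
 endfacet
 facet normal -0.983 -0.153 0.102
  outer loop
   vertex 1.4 3.6 1.2
   vertex 1.4 3.2 0.6
   vertex 2.2 0.2 3.8
  endloop
 endfacet
 facet normal -0.894 0.120 0.432
  outer loop
   vertex 1.4 3.6 1.2
   vertex 2.2 0.2 3.8
   vertex 2.2 3.8 2.8
  endloop
 endfacet
 facet normal -0.259 0.259 0.931
  outer loop
   vertex 3.4 1.4 3.8
   vertex 2.2 3.8 2.8
   vertex 2.2 0.2 3.8
  endloop
 endfacet
 facet normal 0.705 -0.705 0.074
  outer loop
   vertex 3.4 1.4 3.8
   vertex 2.2 0.2 3.8
   vertex 2.4 0.0 0.0
  endloop
 endfacet
 facet normal 0.777 -0.629 0.027
  outer loop
   vertex 3.4 1.4 3.8
   vertex 2.4 0.0 0.0
   vertex 3.8 1.8 1.6
  endloop
 endfacet
 facet normal 0.942 -0.326 0.072
  outer loop
   vertex 3.8 2.2 3.4
   vertex 3.8 1.8 1.6
   vertex 4.0 2.6 2.6
  endloop
 endfacet
 facet normal 0.908 -0.409 0.091
  outer loop
   vertex 3.8 2.2 3.4
   vertex 3.4 1.4 3.8
   vertex 3.8 1.8 1.6
  endloop
 endfacet
 facet normal 0.522 0.703 0.482
  outer loop
   vertex 3.8 2.2 3.4
   vertex 4.0 2.6 2.6
   vertex 2.2 3.8 2.8
  endloop
 endfacet
 facet normal 0.076 0.415 0.906
  outer loop
   vertex 3.8 2.2 3.4
   vertex 2.2 3.8 2.8
   vertex 3.4 1.4 3.8
  endloop
 endfacet
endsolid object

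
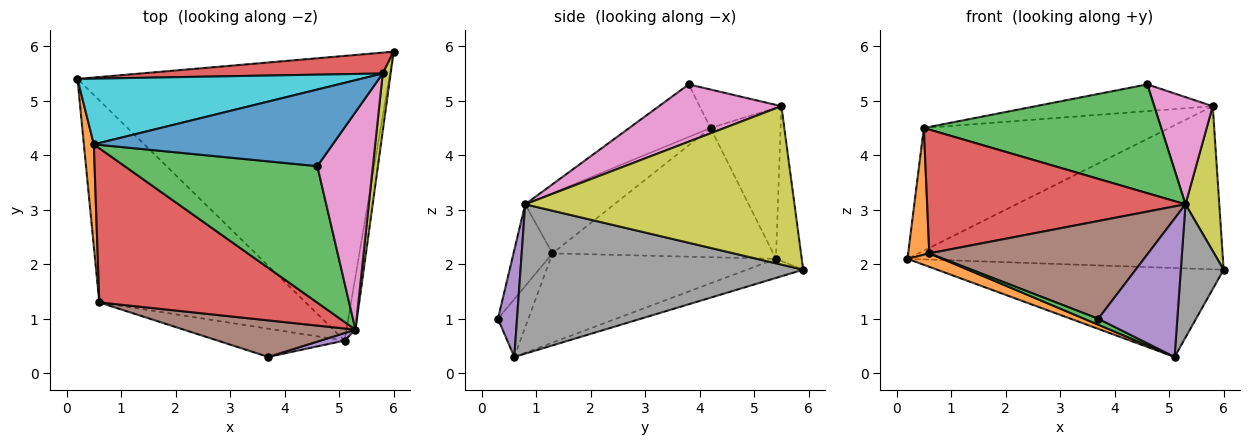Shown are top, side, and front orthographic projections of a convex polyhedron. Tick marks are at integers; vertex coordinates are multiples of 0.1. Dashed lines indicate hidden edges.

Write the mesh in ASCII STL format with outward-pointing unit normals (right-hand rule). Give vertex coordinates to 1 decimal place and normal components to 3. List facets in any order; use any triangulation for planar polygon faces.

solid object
 facet normal -0.059 0.298 -0.953
  outer loop
   vertex 5.1 0.6 0.3
   vertex 0.2 5.4 2.1
   vertex 6.0 5.9 1.9
  endloop
 endfacet
 facet normal -0.396 -0.061 -0.916
  outer loop
   vertex 5.1 0.6 0.3
   vertex 0.6 1.3 2.2
   vertex 0.2 5.4 2.1
  endloop
 endfacet
 facet normal -0.407 -0.188 -0.894
  outer loop
   vertex 5.1 0.6 0.3
   vertex 3.7 0.3 1.0
   vertex 0.6 1.3 2.2
  endloop
 endfacet
 facet normal -0.081 0.989 0.126
  outer loop
   vertex 5.8 5.5 4.9
   vertex 6.0 5.9 1.9
   vertex 0.2 5.4 2.1
  endloop
 endfacet
 facet normal 0.234 -0.971 0.053
  outer loop
   vertex 5.3 0.8 3.1
   vertex 3.7 0.3 1.0
   vertex 5.1 0.6 0.3
  endloop
 endfacet
 facet normal -0.164 -0.924 0.345
  outer loop
   vertex 5.3 0.8 3.1
   vertex 0.6 1.3 2.2
   vertex 3.7 0.3 1.0
  endloop
 endfacet
 facet normal 0.679 -0.324 0.658
  outer loop
   vertex 5.3 0.8 3.1
   vertex 5.8 5.5 4.9
   vertex 4.6 3.8 5.3
  endloop
 endfacet
 facet normal 0.987 -0.150 -0.060
  outer loop
   vertex 5.3 0.8 3.1
   vertex 5.1 0.6 0.3
   vertex 6.0 5.9 1.9
  endloop
 endfacet
 facet normal 0.991 -0.124 0.049
  outer loop
   vertex 5.3 0.8 3.1
   vertex 6.0 5.9 1.9
   vertex 5.8 5.5 4.9
  endloop
 endfacet
 facet normal -0.244 0.855 0.458
  outer loop
   vertex 0.5 4.2 4.5
   vertex 5.8 5.5 4.9
   vertex 0.2 5.4 2.1
  endloop
 endfacet
 facet normal -0.150 0.326 0.933
  outer loop
   vertex 0.5 4.2 4.5
   vertex 4.6 3.8 5.3
   vertex 5.8 5.5 4.9
  endloop
 endfacet
 facet normal -0.993 -0.095 0.077
  outer loop
   vertex 0.5 4.2 4.5
   vertex 0.2 5.4 2.1
   vertex 0.6 1.3 2.2
  endloop
 endfacet
 facet normal -0.209 -0.610 0.765
  outer loop
   vertex 0.5 4.2 4.5
   vertex 5.3 0.8 3.1
   vertex 4.6 3.8 5.3
  endloop
 endfacet
 facet normal -0.211 -0.612 0.762
  outer loop
   vertex 0.5 4.2 4.5
   vertex 0.6 1.3 2.2
   vertex 5.3 0.8 3.1
  endloop
 endfacet
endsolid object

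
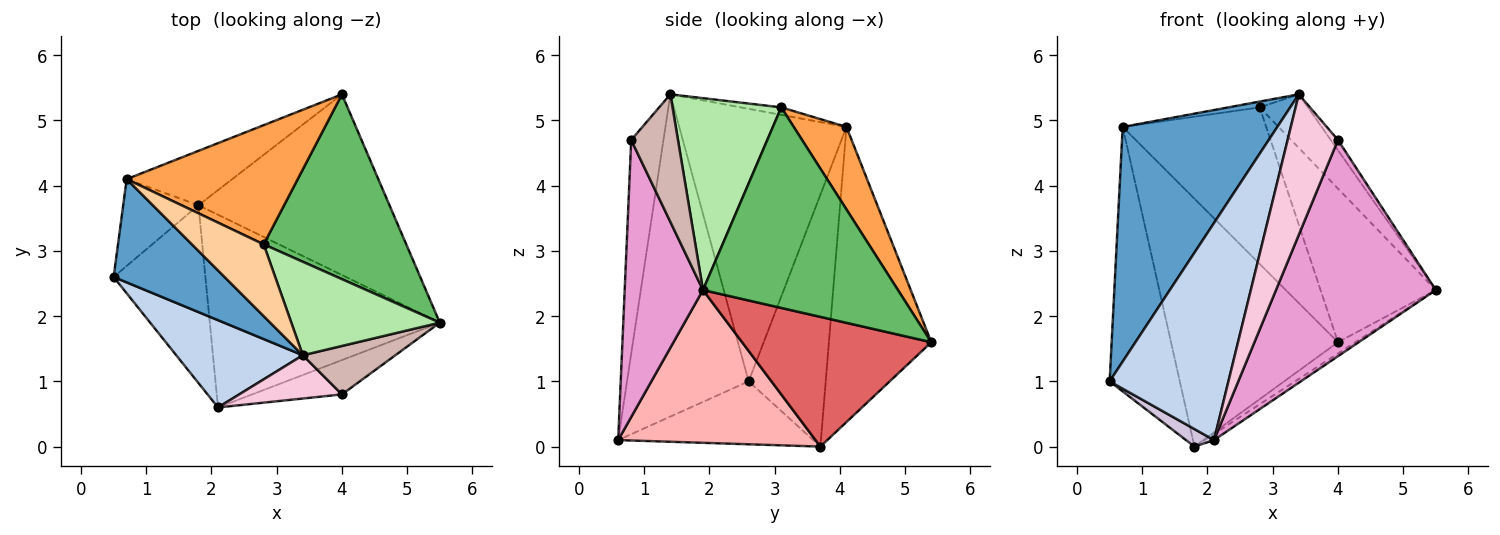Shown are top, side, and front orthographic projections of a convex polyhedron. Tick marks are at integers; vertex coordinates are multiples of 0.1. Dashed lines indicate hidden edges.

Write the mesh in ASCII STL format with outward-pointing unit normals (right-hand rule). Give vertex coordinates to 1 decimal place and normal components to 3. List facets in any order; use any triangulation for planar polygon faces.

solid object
 facet normal -0.704 -0.650 0.286
  outer loop
   vertex 0.7 4.1 4.9
   vertex 0.5 2.6 1.0
   vertex 3.4 1.4 5.4
  endloop
 endfacet
 facet normal -0.689 -0.673 0.270
  outer loop
   vertex 2.1 0.6 0.1
   vertex 3.4 1.4 5.4
   vertex 0.5 2.6 1.0
  endloop
 endfacet
 facet normal 0.281 0.764 0.581
  outer loop
   vertex 2.8 3.1 5.2
   vertex 4.0 5.4 1.6
   vertex 0.7 4.1 4.9
  endloop
 endfacet
 facet normal -0.103 0.080 0.991
  outer loop
   vertex 2.8 3.1 5.2
   vertex 0.7 4.1 4.9
   vertex 3.4 1.4 5.4
  endloop
 endfacet
 facet normal 0.734 0.434 0.522
  outer loop
   vertex 2.8 3.1 5.2
   vertex 5.5 1.9 2.4
   vertex 4.0 5.4 1.6
  endloop
 endfacet
 facet normal 0.746 0.331 0.578
  outer loop
   vertex 2.8 3.1 5.2
   vertex 3.4 1.4 5.4
   vertex 5.5 1.9 2.4
  endloop
 endfacet
 facet normal 0.561 0.052 -0.826
  outer loop
   vertex 1.8 3.7 0.0
   vertex 4.0 5.4 1.6
   vertex 5.5 1.9 2.4
  endloop
 endfacet
 facet normal 0.553 0.027 -0.833
  outer loop
   vertex 1.8 3.7 0.0
   vertex 5.5 1.9 2.4
   vertex 2.1 0.6 0.1
  endloop
 endfacet
 facet normal -0.514 0.838 -0.184
  outer loop
   vertex 1.8 3.7 0.0
   vertex 0.7 4.1 4.9
   vertex 4.0 5.4 1.6
  endloop
 endfacet
 facet normal -0.564 -0.081 -0.822
  outer loop
   vertex 1.8 3.7 0.0
   vertex 2.1 0.6 0.1
   vertex 0.5 2.6 1.0
  endloop
 endfacet
 facet normal -0.722 0.657 -0.216
  outer loop
   vertex 1.8 3.7 0.0
   vertex 0.5 2.6 1.0
   vertex 0.7 4.1 4.9
  endloop
 endfacet
 facet normal 0.803 0.123 0.583
  outer loop
   vertex 4.0 0.8 4.7
   vertex 5.5 1.9 2.4
   vertex 3.4 1.4 5.4
  endloop
 endfacet
 facet normal 0.435 -0.889 -0.141
  outer loop
   vertex 4.0 0.8 4.7
   vertex 2.1 0.6 0.1
   vertex 5.5 1.9 2.4
  endloop
 endfacet
 facet normal -0.522 -0.815 0.251
  outer loop
   vertex 4.0 0.8 4.7
   vertex 3.4 1.4 5.4
   vertex 2.1 0.6 0.1
  endloop
 endfacet
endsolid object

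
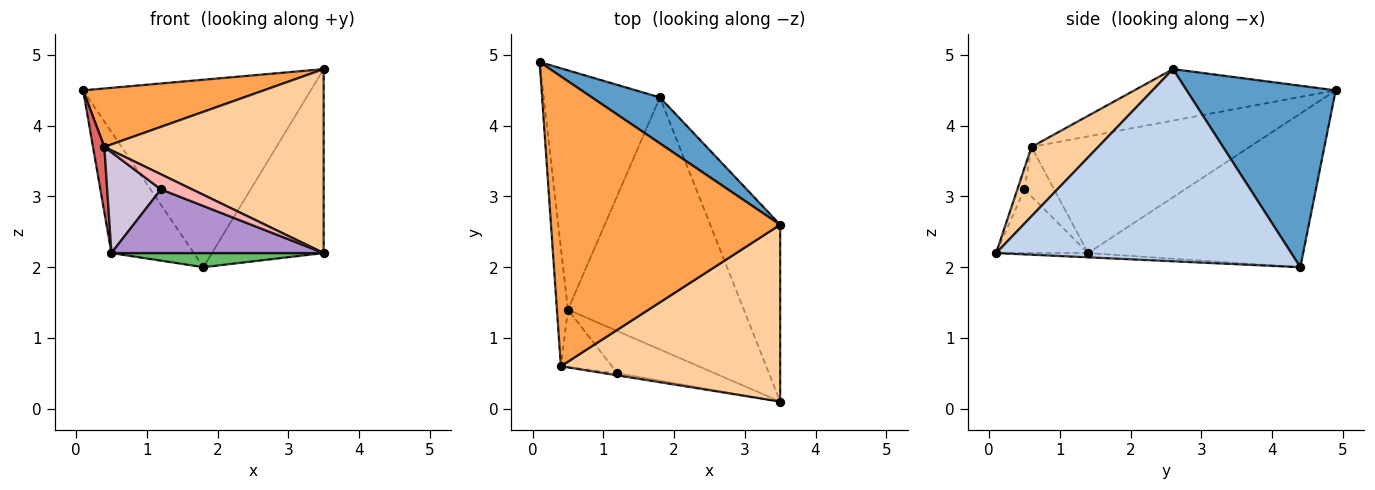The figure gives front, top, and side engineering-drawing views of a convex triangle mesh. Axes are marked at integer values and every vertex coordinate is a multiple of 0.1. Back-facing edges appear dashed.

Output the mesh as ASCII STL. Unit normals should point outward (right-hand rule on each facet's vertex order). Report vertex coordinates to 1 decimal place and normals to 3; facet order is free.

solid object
 facet normal 0.537 0.820 0.201
  outer loop
   vertex 1.8 4.4 2.0
   vertex 0.1 4.9 4.5
   vertex 3.5 2.6 4.8
  endloop
 endfacet
 facet normal 0.885 0.335 -0.322
  outer loop
   vertex 1.8 4.4 2.0
   vertex 3.5 2.6 4.8
   vertex 3.5 0.1 2.2
  endloop
 endfacet
 facet normal -0.215 -0.193 0.957
  outer loop
   vertex 0.4 0.6 3.7
   vertex 3.5 2.6 4.8
   vertex 0.1 4.9 4.5
  endloop
 endfacet
 facet normal 0.214 -0.704 0.677
  outer loop
   vertex 0.4 0.6 3.7
   vertex 3.5 0.1 2.2
   vertex 3.5 2.6 4.8
  endloop
 endfacet
 facet normal -0.024 -0.056 -0.998
  outer loop
   vertex 0.5 1.4 2.2
   vertex 1.8 4.4 2.0
   vertex 3.5 0.1 2.2
  endloop
 endfacet
 facet normal -0.763 0.292 -0.577
  outer loop
   vertex 0.5 1.4 2.2
   vertex 0.1 4.9 4.5
   vertex 1.8 4.4 2.0
  endloop
 endfacet
 facet normal -0.994 -0.052 -0.094
  outer loop
   vertex 0.5 1.4 2.2
   vertex 0.4 0.6 3.7
   vertex 0.1 4.9 4.5
  endloop
 endfacet
 facet normal -0.220 -0.967 -0.132
  outer loop
   vertex 1.2 0.5 3.1
   vertex 3.5 0.1 2.2
   vertex 0.4 0.6 3.7
  endloop
 endfacet
 facet normal -0.340 -0.784 -0.520
  outer loop
   vertex 1.2 0.5 3.1
   vertex 0.5 1.4 2.2
   vertex 3.5 0.1 2.2
  endloop
 endfacet
 facet normal -0.433 -0.783 -0.447
  outer loop
   vertex 1.2 0.5 3.1
   vertex 0.4 0.6 3.7
   vertex 0.5 1.4 2.2
  endloop
 endfacet
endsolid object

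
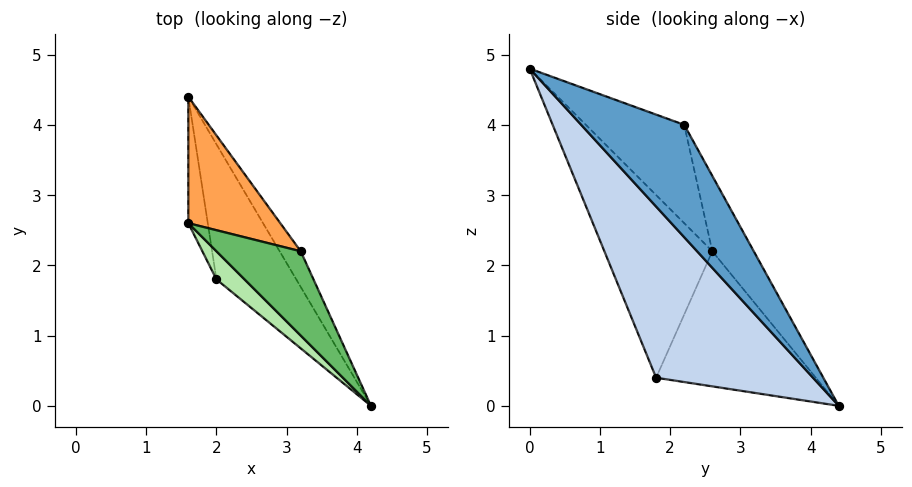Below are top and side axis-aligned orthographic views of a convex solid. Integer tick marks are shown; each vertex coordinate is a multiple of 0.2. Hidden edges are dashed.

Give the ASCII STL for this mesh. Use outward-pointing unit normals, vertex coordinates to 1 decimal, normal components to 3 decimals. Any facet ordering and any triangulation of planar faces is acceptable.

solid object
 facet normal 0.919 0.355 -0.172
  outer loop
   vertex 3.2 2.2 4.0
   vertex 4.2 0.0 4.8
   vertex 1.6 4.4 0.0
  endloop
 endfacet
 facet normal 0.904 0.074 -0.422
  outer loop
   vertex 2.0 1.8 0.4
   vertex 1.6 4.4 0.0
   vertex 4.2 0.0 4.8
  endloop
 endfacet
 facet normal -0.461 0.687 0.562
  outer loop
   vertex 1.6 2.6 2.2
   vertex 3.2 2.2 4.0
   vertex 1.6 4.4 0.0
  endloop
 endfacet
 facet normal -0.975 -0.172 -0.140
  outer loop
   vertex 1.6 2.6 2.2
   vertex 1.6 4.4 0.0
   vertex 2.0 1.8 0.4
  endloop
 endfacet
 facet normal -0.755 -0.108 0.647
  outer loop
   vertex 1.6 2.6 2.2
   vertex 4.2 0.0 4.8
   vertex 3.2 2.2 4.0
  endloop
 endfacet
 facet normal -0.758 -0.642 0.117
  outer loop
   vertex 1.6 2.6 2.2
   vertex 2.0 1.8 0.4
   vertex 4.2 0.0 4.8
  endloop
 endfacet
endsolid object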